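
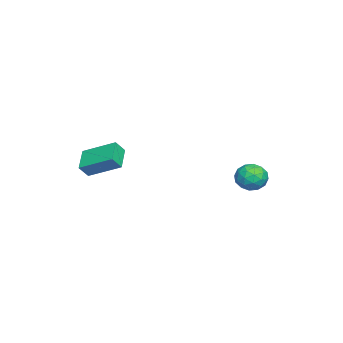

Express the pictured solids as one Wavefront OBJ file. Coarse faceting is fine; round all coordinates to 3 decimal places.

v 4.31 -4.338 0.816
v 2.943 -4.48 1.533
v 4.597 -2.41 1.746
v 3.229 -2.552 2.463
v 4.731 -4.748 1.537
v 3.363 -4.89 2.254
v 5.017 -2.82 2.467
v 3.65 -2.962 3.184
v -2.088 3.892 -2.174
v -1.532 3.209 -1.618
v -3.388 3.691 -1.122
v -2.832 3.008 -0.566
v -2.57 4.015 -0.565
v -1.767 4.14 -1.215
v -3.153 2.76 -1.525
v -2.35 2.885 -2.175
v -2.191 2.51 -1.217
v -1.831 3.285 -0.624
v -3.089 3.615 -2.116
v -2.729 4.39 -1.523
v -1.696 3.568 -1.988
v -3.224 3.332 -0.752
v -3.07 3.924 -0.751
v -2.744 3.522 -0.424
v -1.834 4.115 -1.751
v -1.507 3.714 -1.425
v -2.117 4.188 -0.806
v -3.413 3.186 -1.315
v -3.086 2.785 -0.989
v -2.176 3.378 -2.316
v -1.85 2.976 -1.989
v -2.803 2.712 -1.934
v -1.756 2.756 -1.426
v -2.521 2.637 -0.808
v -2.709 2.492 -1.371
v -2.237 2.565 -1.753
v -1.545 3.212 -1.077
v -2.309 3.093 -0.459
v -2.155 3.686 -0.458
v -1.683 3.759 -0.84
v -1.932 2.8 -0.842
v -2.611 3.807 -2.281
v -3.375 3.688 -1.663
v -3.237 3.141 -1.9
v -2.765 3.214 -2.282
v -2.399 4.263 -1.932
v -3.164 4.144 -1.314
v -2.683 4.335 -0.987
v -2.211 4.408 -1.369
v -2.988 4.1 -1.898
f 2 4 1
f 5 2 1
f 1 4 3
f 3 5 1
f 2 8 4
f 6 2 5
f 6 8 2
f 4 8 3
f 7 5 3
f 3 8 7
f 7 6 5
f 8 6 7
f 9 46 25
f 46 20 49
f 25 49 14
f 46 49 25
f 9 25 21
f 25 14 26
f 21 26 10
f 25 26 21
f 9 21 30
f 21 10 31
f 30 31 16
f 21 31 30
f 9 30 42
f 30 16 45
f 42 45 19
f 30 45 42
f 9 42 46
f 42 19 50
f 46 50 20
f 42 50 46
f 10 26 37
f 26 14 40
f 37 40 18
f 26 40 37
f 14 49 27
f 49 20 48
f 27 48 13
f 49 48 27
f 20 50 47
f 50 19 43
f 47 43 11
f 50 43 47
f 19 45 44
f 45 16 32
f 44 32 15
f 45 32 44
f 16 31 36
f 31 10 33
f 36 33 17
f 31 33 36
f 12 38 24
f 38 18 39
f 24 39 13
f 38 39 24
f 12 24 22
f 24 13 23
f 22 23 11
f 24 23 22
f 12 22 29
f 22 11 28
f 29 28 15
f 22 28 29
f 12 29 34
f 29 15 35
f 34 35 17
f 29 35 34
f 12 34 38
f 34 17 41
f 38 41 18
f 34 41 38
f 13 39 27
f 39 18 40
f 27 40 14
f 39 40 27
f 11 23 47
f 23 13 48
f 47 48 20
f 23 48 47
f 15 28 44
f 28 11 43
f 44 43 19
f 28 43 44
f 17 35 36
f 35 15 32
f 36 32 16
f 35 32 36
f 18 41 37
f 41 17 33
f 37 33 10
f 41 33 37



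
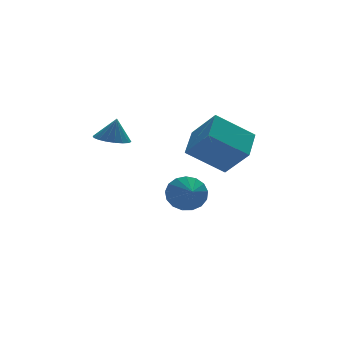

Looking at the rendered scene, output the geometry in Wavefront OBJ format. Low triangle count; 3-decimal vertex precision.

v 0.941 2.665 -4.223
v 1.47 2.226 -4.95
v 0.759 1.675 -3.757
v 1.796 2.324 -4.614
v 1.927 2.5 -4.188
v 1.832 2.714 -3.771
v 1.533 2.917 -3.457
v 1.098 3.062 -3.319
v 0.628 3.117 -3.388
v 0.229 3.068 -3.648
v -0.006 2.926 -4.04
v -0.025 2.725 -4.474
v 0.178 2.511 -4.851
v 0.556 2.331 -5.083
v 1.022 2.228 -5.119
v -3.022 1.842 -0.042
v -2.192 1.793 -0.216
v -2.778 1.858 1.122
v -2.255 2.166 -0.208
v -2.469 2.475 -0.168
v -2.794 2.658 -0.102
v -3.164 2.68 -0.025
v -3.505 2.535 0.049
v -3.751 2.253 0.105
v -3.853 1.89 0.132
v -3.79 1.517 0.124
v -3.575 1.208 0.083
v -3.251 1.025 0.018
v -2.881 1.004 -0.06
v -2.539 1.148 -0.134
v -2.293 1.43 -0.189
v 0.267 1.435 -1.21
v 0.861 0.273 0.115
v 1.225 2.722 -0.511
v 1.819 1.56 0.814
v 1.961 0.86 -2.474
v 2.555 -0.302 -1.149
v 2.919 2.147 -1.775
v 3.513 0.985 -0.45
f 2 1 4
f 2 4 3
f 4 1 5
f 4 5 3
f 5 1 6
f 5 6 3
f 6 1 7
f 6 7 3
f 7 1 8
f 7 8 3
f 8 1 9
f 8 9 3
f 9 1 10
f 9 10 3
f 10 1 11
f 10 11 3
f 11 1 12
f 11 12 3
f 12 1 13
f 12 13 3
f 13 1 14
f 13 14 3
f 14 1 15
f 14 15 3
f 15 1 2
f 15 2 3
f 17 16 19
f 17 19 18
f 19 16 20
f 19 20 18
f 20 16 21
f 20 21 18
f 21 16 22
f 21 22 18
f 22 16 23
f 22 23 18
f 23 16 24
f 23 24 18
f 24 16 25
f 24 25 18
f 25 16 26
f 25 26 18
f 26 16 27
f 26 27 18
f 27 16 28
f 27 28 18
f 28 16 29
f 28 29 18
f 29 16 30
f 29 30 18
f 30 16 31
f 30 31 18
f 31 16 17
f 31 17 18
f 33 35 32
f 36 33 32
f 32 35 34
f 34 36 32
f 33 39 35
f 37 33 36
f 37 39 33
f 35 39 34
f 38 36 34
f 34 39 38
f 38 37 36
f 39 37 38



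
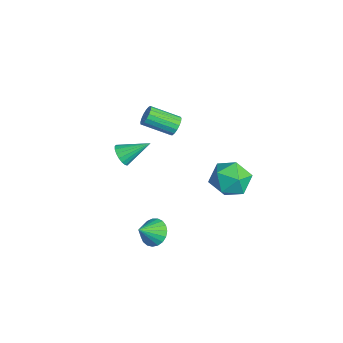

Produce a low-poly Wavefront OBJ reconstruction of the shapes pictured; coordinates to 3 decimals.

v 3.345 -3.322 -0.613
v 3.946 -3.561 -1.133
v 3.695 -4.198 0.193
v 4.107 -3.321 -0.943
v 4.135 -3.082 -0.695
v 4.027 -2.885 -0.434
v 3.801 -2.763 -0.203
v 3.496 -2.738 -0.044
v 3.165 -2.814 0.018
v 2.865 -2.978 -0.03
v 2.648 -3.201 -0.179
v 2.552 -3.446 -0.402
v 2.592 -3.669 -0.662
v 2.763 -3.832 -0.914
v 3.035 -3.907 -1.113
v 3.36 -3.881 -1.226
v 3.682 -3.759 -1.233
v -1.243 -3.743 1.626
v -0.726 -3.587 1.196
v -0.957 -2.297 2.494
v -0.969 -3.457 1.061
v -1.266 -3.384 1.037
v -1.559 -3.382 1.13
v -1.789 -3.452 1.321
v -1.911 -3.579 1.573
v -1.9 -3.738 1.835
v -1.76 -3.899 2.056
v -1.516 -4.028 2.191
v -1.219 -4.101 2.215
v -0.926 -4.103 2.122
v -0.696 -4.034 1.931
v -0.574 -3.907 1.679
v -0.585 -3.747 1.417
v -3.247 -0.289 1.437
v -2.798 -0.228 1.874
v -3.364 -1.71 2.661
v -3.813 -1.771 2.223
v -3.033 -0.078 1.99
v -3.598 -1.559 2.776
v -3.316 0.025 1.979
v -3.881 -1.457 2.765
v -3.584 0.055 1.843
v -4.149 -1.427 2.63
v -3.774 0.006 1.615
v -4.34 -1.475 2.401
v -3.844 -0.11 1.346
v -4.41 -1.591 2.132
v -3.778 -0.267 1.097
v -4.343 -1.749 1.884
v -3.589 -0.43 0.927
v -4.154 -1.911 1.713
v -3.323 -0.56 0.873
v -3.888 -2.041 1.659
v -3.039 -0.628 0.948
v -3.604 -2.11 1.735
v -2.803 -0.619 1.136
v -3.368 -2.1 1.922
v -2.669 -0.534 1.392
v -3.234 -2.015 2.179
v -2.667 -0.393 1.659
v -3.232 -1.874 2.445
v 1.94 1.497 2.291
v 2.636 1.529 1.342
v 2.944 0.031 2.978
v 3.64 0.063 2.029
v 3.682 0.935 2.819
v 3.062 1.841 2.394
v 2.518 -0.281 1.926
v 1.898 0.625 1.501
v 2.993 0.43 1.116
v 3.713 1.181 1.668
v 1.867 0.379 2.652
v 2.587 1.13 3.204
f 2 1 4
f 2 4 3
f 4 1 5
f 4 5 3
f 5 1 6
f 5 6 3
f 6 1 7
f 6 7 3
f 7 1 8
f 7 8 3
f 8 1 9
f 8 9 3
f 9 1 10
f 9 10 3
f 10 1 11
f 10 11 3
f 11 1 12
f 11 12 3
f 12 1 13
f 12 13 3
f 13 1 14
f 13 14 3
f 14 1 15
f 14 15 3
f 15 1 16
f 15 16 3
f 16 1 17
f 16 17 3
f 17 1 2
f 17 2 3
f 19 18 21
f 19 21 20
f 21 18 22
f 21 22 20
f 22 18 23
f 22 23 20
f 23 18 24
f 23 24 20
f 24 18 25
f 24 25 20
f 25 18 26
f 25 26 20
f 26 18 27
f 26 27 20
f 27 18 28
f 27 28 20
f 28 18 29
f 28 29 20
f 29 18 30
f 29 30 20
f 30 18 31
f 30 31 20
f 31 18 32
f 31 32 20
f 32 18 33
f 32 33 20
f 33 18 19
f 33 19 20
f 35 34 38
f 35 38 36
f 36 38 39
f 36 39 37
f 38 34 40
f 38 40 39
f 39 40 41
f 39 41 37
f 40 34 42
f 40 42 41
f 41 42 43
f 41 43 37
f 42 34 44
f 42 44 43
f 43 44 45
f 43 45 37
f 44 34 46
f 44 46 45
f 45 46 47
f 45 47 37
f 46 34 48
f 46 48 47
f 47 48 49
f 47 49 37
f 48 34 50
f 48 50 49
f 49 50 51
f 49 51 37
f 50 34 52
f 50 52 51
f 51 52 53
f 51 53 37
f 52 34 54
f 52 54 53
f 53 54 55
f 53 55 37
f 54 34 56
f 54 56 55
f 55 56 57
f 55 57 37
f 56 34 58
f 56 58 57
f 57 58 59
f 57 59 37
f 58 34 60
f 58 60 59
f 59 60 61
f 59 61 37
f 60 34 35
f 60 35 61
f 61 35 36
f 61 36 37
f 62 73 67
f 62 67 63
f 62 63 69
f 62 69 72
f 62 72 73
f 63 67 71
f 67 73 66
f 73 72 64
f 72 69 68
f 69 63 70
f 65 71 66
f 65 66 64
f 65 64 68
f 65 68 70
f 65 70 71
f 66 71 67
f 64 66 73
f 68 64 72
f 70 68 69
f 71 70 63



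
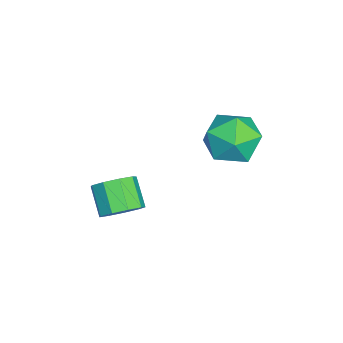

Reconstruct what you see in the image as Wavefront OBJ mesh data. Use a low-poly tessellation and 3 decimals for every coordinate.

v -0.962 -3.57 -1.242
v -0.543 -4.188 -1.101
v -1.358 -4.568 -0.338
v -1.778 -3.95 -0.478
v -0.413 -3.806 -0.773
v -1.228 -4.186 -0.009
v -0.54 -3.314 -0.664
v -1.356 -3.694 0.1
v -0.865 -2.942 -0.825
v -1.681 -3.322 -0.062
v -1.236 -2.863 -1.182
v -2.051 -3.243 -0.418
v -1.478 -3.115 -1.566
v -2.293 -3.496 -0.803
v -1.479 -3.58 -1.799
v -2.295 -3.961 -1.035
v -1.239 -4.04 -1.771
v -2.054 -4.421 -1.007
v -0.869 -4.28 -1.495
v -1.684 -4.66 -0.732
v -3.033 0.665 1.136
v -2.312 -0.148 1.256
v -4.128 -0.432 0.284
v -3.407 -1.245 0.404
v -3.936 -0.85 1.276
v -3.259 -0.172 1.803
v -3.181 -0.408 -0.263
v -2.504 0.27 0.264
v -2.403 -0.811 0.392
v -2.869 -1.084 1.342
v -3.571 0.504 0.198
v -4.037 0.231 1.148
f 2 1 5
f 2 5 3
f 3 5 6
f 3 6 4
f 5 1 7
f 5 7 6
f 6 7 8
f 6 8 4
f 7 1 9
f 7 9 8
f 8 9 10
f 8 10 4
f 9 1 11
f 9 11 10
f 10 11 12
f 10 12 4
f 11 1 13
f 11 13 12
f 12 13 14
f 12 14 4
f 13 1 15
f 13 15 14
f 14 15 16
f 14 16 4
f 15 1 17
f 15 17 16
f 16 17 18
f 16 18 4
f 17 1 19
f 17 19 18
f 18 19 20
f 18 20 4
f 19 1 2
f 19 2 20
f 20 2 3
f 20 3 4
f 21 32 26
f 21 26 22
f 21 22 28
f 21 28 31
f 21 31 32
f 22 26 30
f 26 32 25
f 32 31 23
f 31 28 27
f 28 22 29
f 24 30 25
f 24 25 23
f 24 23 27
f 24 27 29
f 24 29 30
f 25 30 26
f 23 25 32
f 27 23 31
f 29 27 28
f 30 29 22



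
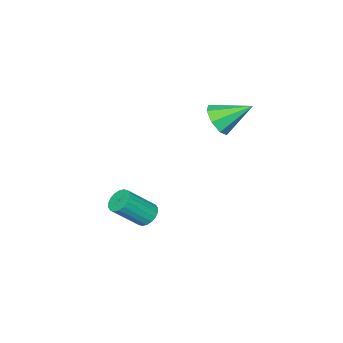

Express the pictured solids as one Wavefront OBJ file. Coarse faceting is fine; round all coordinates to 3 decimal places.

v 0.7 -0.682 3.221
v 1.247 -0.923 4.048
v -0.32 0.702 4.299
v 1.576 -0.353 3.627
v 1.392 0.024 2.969
v 0.803 -0.013 2.458
v 0.154 -0.441 2.394
v -0.176 -1.011 2.814
v 0.008 -1.388 3.473
v 0.598 -1.352 3.983
v 3.337 -3.029 -3.483
v 3.724 -2.386 -3.492
v 4.99 -3.128 -2.046
v 4.603 -3.771 -2.037
v 3.491 -2.33 -3.259
v 4.757 -3.072 -1.814
v 3.228 -2.412 -3.071
v 4.494 -3.154 -1.625
v 2.986 -2.616 -2.964
v 4.253 -3.358 -1.518
v 2.814 -2.902 -2.96
v 4.081 -3.644 -1.514
v 2.746 -3.213 -3.059
v 4.012 -3.955 -1.614
v 2.794 -3.488 -3.243
v 4.061 -4.23 -1.797
v 2.95 -3.672 -3.474
v 4.216 -4.414 -2.028
v 3.183 -3.728 -3.706
v 4.449 -4.47 -2.261
v 3.446 -3.646 -3.895
v 4.712 -4.388 -2.449
v 3.687 -3.442 -4.002
v 4.954 -4.184 -2.556
v 3.859 -3.156 -4.006
v 5.126 -3.898 -2.56
v 3.928 -2.845 -3.906
v 5.194 -3.587 -2.461
v 3.879 -2.57 -3.723
v 5.146 -3.312 -2.277
f 2 1 4
f 2 4 3
f 4 1 5
f 4 5 3
f 5 1 6
f 5 6 3
f 6 1 7
f 6 7 3
f 7 1 8
f 7 8 3
f 8 1 9
f 8 9 3
f 9 1 10
f 9 10 3
f 10 1 2
f 10 2 3
f 12 11 15
f 12 15 13
f 13 15 16
f 13 16 14
f 15 11 17
f 15 17 16
f 16 17 18
f 16 18 14
f 17 11 19
f 17 19 18
f 18 19 20
f 18 20 14
f 19 11 21
f 19 21 20
f 20 21 22
f 20 22 14
f 21 11 23
f 21 23 22
f 22 23 24
f 22 24 14
f 23 11 25
f 23 25 24
f 24 25 26
f 24 26 14
f 25 11 27
f 25 27 26
f 26 27 28
f 26 28 14
f 27 11 29
f 27 29 28
f 28 29 30
f 28 30 14
f 29 11 31
f 29 31 30
f 30 31 32
f 30 32 14
f 31 11 33
f 31 33 32
f 32 33 34
f 32 34 14
f 33 11 35
f 33 35 34
f 34 35 36
f 34 36 14
f 35 11 37
f 35 37 36
f 36 37 38
f 36 38 14
f 37 11 39
f 37 39 38
f 38 39 40
f 38 40 14
f 39 11 12
f 39 12 40
f 40 12 13
f 40 13 14



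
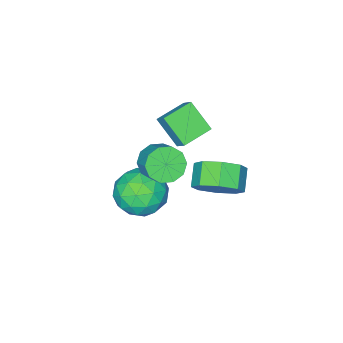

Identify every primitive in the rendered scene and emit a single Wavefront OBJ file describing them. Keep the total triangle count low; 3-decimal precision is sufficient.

v 3.784 2.814 0.734
v 4.315 2.69 1.633
v 2.545 1.81 1.327
v 3.076 1.686 2.226
v 2.653 2.619 1.99
v 3.419 3.24 1.624
v 3.441 1.26 1.336
v 4.207 1.881 0.97
v 4.103 1.729 2.005
v 3.617 2.569 2.409
v 3.243 1.931 0.551
v 2.757 2.771 0.955
v 4.158 2.84 1.131
v 2.702 1.66 1.829
v 2.453 2.209 1.69
v 2.766 2.135 2.219
v 3.631 3.163 1.126
v 3.944 3.09 1.654
v 2.967 3.049 1.864
v 2.916 1.41 1.306
v 3.229 1.337 1.834
v 4.094 2.365 0.741
v 4.407 2.291 1.27
v 3.893 1.451 1.096
v 4.346 2.202 1.878
v 3.618 1.612 2.227
v 3.832 1.362 1.704
v 4.282 1.727 1.489
v 4.06 2.696 2.116
v 3.332 2.106 2.465
v 3.083 2.655 2.326
v 3.533 3.019 2.111
v 3.935 2.132 2.335
v 3.528 2.394 0.495
v 2.8 1.804 0.844
v 3.327 1.481 0.849
v 3.777 1.845 0.634
v 3.242 2.888 0.733
v 2.514 2.298 1.082
v 2.578 2.773 1.471
v 3.028 3.138 1.256
v 2.925 2.368 0.625
v -0.171 2.5 -0.937
v 0.551 2.271 -0.299
v -0.128 1.73 0.274
v -0.849 1.96 -0.363
v 0.195 2.914 -0.114
v -0.484 2.373 0.459
v -0.376 3.314 -0.412
v -1.054 2.774 0.162
v -0.826 3.238 -1.016
v -1.505 2.698 -0.443
v -0.892 2.73 -1.574
v -1.571 2.189 -1.001
v -0.536 2.087 -1.759
v -1.215 1.546 -1.186
v 0.034 1.686 -1.462
v -0.644 1.146 -0.888
v 0.485 1.762 -0.857
v -0.194 1.222 -0.284
v 2.807 2.458 3.009
v 3.508 2.373 2.755
v 3.833 3.138 3.397
v 3.133 3.222 3.651
v 3.296 2.688 2.488
v 3.621 3.452 3.13
v 2.897 2.914 2.42
v 3.222 3.678 3.063
v 2.464 2.966 2.578
v 2.789 3.731 3.22
v 2.162 2.824 2.9
v 2.488 3.589 3.542
v 2.107 2.542 3.263
v 2.432 3.307 3.905
v 2.319 2.228 3.53
v 2.644 2.992 4.172
v 2.718 2.002 3.597
v 3.043 2.766 4.24
v 3.151 1.949 3.44
v 3.476 2.714 4.082
v 3.452 2.091 3.118
v 3.778 2.856 3.76
v -0.562 0.291 2.483
v -0.393 0.844 3.064
v -0.619 1.297 1.54
v -0.45 1.85 2.121
v 0.67 0.15 2.259
v 0.839 0.703 2.84
v 0.613 1.156 1.316
v 0.782 1.709 1.897
f 1 38 17
f 38 12 41
f 17 41 6
f 38 41 17
f 1 17 13
f 17 6 18
f 13 18 2
f 17 18 13
f 1 13 22
f 13 2 23
f 22 23 8
f 13 23 22
f 1 22 34
f 22 8 37
f 34 37 11
f 22 37 34
f 1 34 38
f 34 11 42
f 38 42 12
f 34 42 38
f 2 18 29
f 18 6 32
f 29 32 10
f 18 32 29
f 6 41 19
f 41 12 40
f 19 40 5
f 41 40 19
f 12 42 39
f 42 11 35
f 39 35 3
f 42 35 39
f 11 37 36
f 37 8 24
f 36 24 7
f 37 24 36
f 8 23 28
f 23 2 25
f 28 25 9
f 23 25 28
f 4 30 16
f 30 10 31
f 16 31 5
f 30 31 16
f 4 16 14
f 16 5 15
f 14 15 3
f 16 15 14
f 4 14 21
f 14 3 20
f 21 20 7
f 14 20 21
f 4 21 26
f 21 7 27
f 26 27 9
f 21 27 26
f 4 26 30
f 26 9 33
f 30 33 10
f 26 33 30
f 5 31 19
f 31 10 32
f 19 32 6
f 31 32 19
f 3 15 39
f 15 5 40
f 39 40 12
f 15 40 39
f 7 20 36
f 20 3 35
f 36 35 11
f 20 35 36
f 9 27 28
f 27 7 24
f 28 24 8
f 27 24 28
f 10 33 29
f 33 9 25
f 29 25 2
f 33 25 29
f 44 43 47
f 44 47 45
f 45 47 48
f 45 48 46
f 47 43 49
f 47 49 48
f 48 49 50
f 48 50 46
f 49 43 51
f 49 51 50
f 50 51 52
f 50 52 46
f 51 43 53
f 51 53 52
f 52 53 54
f 52 54 46
f 53 43 55
f 53 55 54
f 54 55 56
f 54 56 46
f 55 43 57
f 55 57 56
f 56 57 58
f 56 58 46
f 57 43 59
f 57 59 58
f 58 59 60
f 58 60 46
f 59 43 44
f 59 44 60
f 60 44 45
f 60 45 46
f 62 61 65
f 62 65 63
f 63 65 66
f 63 66 64
f 65 61 67
f 65 67 66
f 66 67 68
f 66 68 64
f 67 61 69
f 67 69 68
f 68 69 70
f 68 70 64
f 69 61 71
f 69 71 70
f 70 71 72
f 70 72 64
f 71 61 73
f 71 73 72
f 72 73 74
f 72 74 64
f 73 61 75
f 73 75 74
f 74 75 76
f 74 76 64
f 75 61 77
f 75 77 76
f 76 77 78
f 76 78 64
f 77 61 79
f 77 79 78
f 78 79 80
f 78 80 64
f 79 61 81
f 79 81 80
f 80 81 82
f 80 82 64
f 81 61 62
f 81 62 82
f 82 62 63
f 82 63 64
f 84 86 83
f 87 84 83
f 83 86 85
f 85 87 83
f 84 90 86
f 88 84 87
f 88 90 84
f 86 90 85
f 89 87 85
f 85 90 89
f 89 88 87
f 90 88 89



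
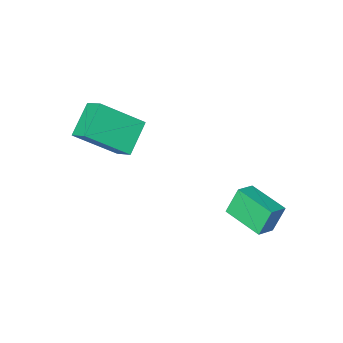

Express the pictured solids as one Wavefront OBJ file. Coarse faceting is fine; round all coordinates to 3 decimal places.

v -2.455 1.982 -0.591
v -2.948 2.063 0.533
v -2.771 3.632 -0.848
v -3.263 3.713 0.276
v -1.657 2.187 -0.256
v -2.149 2.268 0.868
v -1.972 3.837 -0.513
v -2.465 3.918 0.611
v 0.215 -1.229 3.492
v 1.705 -1.926 4.781
v 0.159 -0.406 4.002
v 1.649 -1.103 5.291
v 1.291 -0.597 2.589
v 2.781 -1.294 3.878
v 1.235 0.226 3.099
v 2.725 -0.471 4.388
f 2 4 1
f 5 2 1
f 1 4 3
f 3 5 1
f 2 8 4
f 6 2 5
f 6 8 2
f 4 8 3
f 7 5 3
f 3 8 7
f 7 6 5
f 8 6 7
f 10 12 9
f 13 10 9
f 9 12 11
f 11 13 9
f 10 16 12
f 14 10 13
f 14 16 10
f 12 16 11
f 15 13 11
f 11 16 15
f 15 14 13
f 16 14 15



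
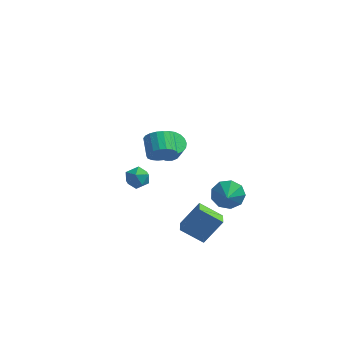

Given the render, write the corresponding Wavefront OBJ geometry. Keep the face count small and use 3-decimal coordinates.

v -0.88 -3.225 3.38
v -0.508 -2.764 2.769
v -0.968 -1.675 3.31
v -1.34 -2.135 3.92
v -0.85 -2.837 2.624
v -1.31 -1.747 3.165
v -1.198 -2.985 2.628
v -1.657 -1.896 3.169
v -1.483 -3.182 2.781
v -1.942 -2.093 3.322
v -1.648 -3.386 3.053
v -2.108 -2.297 3.594
v -1.661 -3.559 3.389
v -2.121 -2.47 3.93
v -1.52 -3.666 3.724
v -1.98 -2.576 4.265
v -1.252 -3.685 3.99
v -1.712 -2.596 4.531
v -0.91 -3.613 4.135
v -1.37 -2.523 4.676
v -0.563 -3.464 4.131
v -1.022 -2.375 4.672
v -0.278 -3.267 3.978
v -0.737 -2.178 4.519
v -0.112 -3.063 3.706
v -0.572 -1.974 4.247
v -0.099 -2.89 3.37
v -0.559 -1.801 3.911
v -0.24 -2.784 3.035
v -0.7 -1.694 3.576
v -4.141 2.463 -3.428
v -3.708 2.27 -4.124
v -3.652 1.35 -2.816
v -3.219 1.157 -3.512
v -2.999 1.825 -3.051
v -3.301 2.513 -3.429
v -4.059 1.107 -3.511
v -4.361 1.795 -3.889
v -3.658 1.432 -4.175
v -3.002 1.876 -3.89
v -4.358 1.744 -3.05
v -3.702 2.188 -2.765
v -1.997 2.065 -0.757
v -1.176 2.091 -1.098
v -0.781 1.861 -0.164
v -1.603 1.835 0.177
v -1.226 2.442 -0.991
v -0.831 2.212 -0.056
v -1.409 2.727 -0.843
v -1.014 2.498 0.091
v -1.694 2.898 -0.68
v -1.3 2.668 0.254
v -2.032 2.925 -0.531
v -1.637 2.695 0.403
v -2.364 2.803 -0.421
v -1.969 2.573 0.513
v -2.632 2.554 -0.369
v -2.237 2.324 0.565
v -2.79 2.219 -0.384
v -2.396 1.99 0.55
v -2.812 1.859 -0.464
v -2.417 1.629 0.471
v -2.693 1.534 -0.594
v -2.298 1.304 0.34
v -2.453 1.3 -0.753
v -2.058 1.071 0.182
v -2.135 1.199 -0.912
v -1.74 0.97 0.022
v -1.793 1.248 -1.045
v -1.398 1.018 -0.11
v -1.486 1.438 -1.127
v -1.091 1.208 -0.193
v -1.268 1.736 -1.146
v -0.873 1.506 -0.212
v 1.738 1.796 -3.863
v 2.567 1.624 -4.432
v 1.902 0.844 -3.337
v 2.742 1.974 -3.854
v 2.447 2.241 -3.281
v 1.82 2.299 -2.98
v 1.155 2.122 -3.093
v 0.762 1.792 -3.566
v 0.826 1.464 -4.178
v 1.317 1.291 -4.644
v 2.004 1.354 -4.744
v -0.026 -2.629 -3.575
v 0.924 -1.979 -2.101
v -0.241 -1.721 -3.837
v 0.71 -1.07 -2.364
v 1.33 -2.57 -4.476
v 2.281 -1.919 -3.003
v 1.116 -1.661 -4.739
v 2.066 -1.011 -3.265
f 2 1 5
f 2 5 3
f 3 5 6
f 3 6 4
f 5 1 7
f 5 7 6
f 6 7 8
f 6 8 4
f 7 1 9
f 7 9 8
f 8 9 10
f 8 10 4
f 9 1 11
f 9 11 10
f 10 11 12
f 10 12 4
f 11 1 13
f 11 13 12
f 12 13 14
f 12 14 4
f 13 1 15
f 13 15 14
f 14 15 16
f 14 16 4
f 15 1 17
f 15 17 16
f 16 17 18
f 16 18 4
f 17 1 19
f 17 19 18
f 18 19 20
f 18 20 4
f 19 1 21
f 19 21 20
f 20 21 22
f 20 22 4
f 21 1 23
f 21 23 22
f 22 23 24
f 22 24 4
f 23 1 25
f 23 25 24
f 24 25 26
f 24 26 4
f 25 1 27
f 25 27 26
f 26 27 28
f 26 28 4
f 27 1 29
f 27 29 28
f 28 29 30
f 28 30 4
f 29 1 2
f 29 2 30
f 30 2 3
f 30 3 4
f 31 42 36
f 31 36 32
f 31 32 38
f 31 38 41
f 31 41 42
f 32 36 40
f 36 42 35
f 42 41 33
f 41 38 37
f 38 32 39
f 34 40 35
f 34 35 33
f 34 33 37
f 34 37 39
f 34 39 40
f 35 40 36
f 33 35 42
f 37 33 41
f 39 37 38
f 40 39 32
f 44 43 47
f 44 47 45
f 45 47 48
f 45 48 46
f 47 43 49
f 47 49 48
f 48 49 50
f 48 50 46
f 49 43 51
f 49 51 50
f 50 51 52
f 50 52 46
f 51 43 53
f 51 53 52
f 52 53 54
f 52 54 46
f 53 43 55
f 53 55 54
f 54 55 56
f 54 56 46
f 55 43 57
f 55 57 56
f 56 57 58
f 56 58 46
f 57 43 59
f 57 59 58
f 58 59 60
f 58 60 46
f 59 43 61
f 59 61 60
f 60 61 62
f 60 62 46
f 61 43 63
f 61 63 62
f 62 63 64
f 62 64 46
f 63 43 65
f 63 65 64
f 64 65 66
f 64 66 46
f 65 43 67
f 65 67 66
f 66 67 68
f 66 68 46
f 67 43 69
f 67 69 68
f 68 69 70
f 68 70 46
f 69 43 71
f 69 71 70
f 70 71 72
f 70 72 46
f 71 43 73
f 71 73 72
f 72 73 74
f 72 74 46
f 73 43 44
f 73 44 74
f 74 44 45
f 74 45 46
f 76 75 78
f 76 78 77
f 78 75 79
f 78 79 77
f 79 75 80
f 79 80 77
f 80 75 81
f 80 81 77
f 81 75 82
f 81 82 77
f 82 75 83
f 82 83 77
f 83 75 84
f 83 84 77
f 84 75 85
f 84 85 77
f 85 75 76
f 85 76 77
f 87 89 86
f 90 87 86
f 86 89 88
f 88 90 86
f 87 93 89
f 91 87 90
f 91 93 87
f 89 93 88
f 92 90 88
f 88 93 92
f 92 91 90
f 93 91 92



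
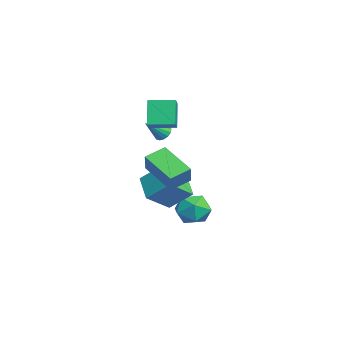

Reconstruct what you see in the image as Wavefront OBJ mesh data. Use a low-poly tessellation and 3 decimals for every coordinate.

v 2.589 -0.837 0.07
v 2.075 0.231 0.526
v 4.108 0.329 -0.95
v 3.594 1.397 -0.495
v 3.366 -0.917 1.135
v 2.852 0.151 1.59
v 4.885 0.249 0.114
v 4.371 1.317 0.57
v 0.717 -1.006 -1.337
v 1.178 0.192 -0.237
v -0.089 0.263 -2.381
v 0.372 1.46 -1.281
v 2.188 -0.78 -2.199
v 2.649 0.417 -1.099
v 1.382 0.488 -3.243
v 1.843 1.686 -2.143
v -2.886 0.501 0.712
v -2.388 0.517 0.396
v -2.274 -0.501 1.628
v -2.353 0.733 0.609
v -2.461 0.887 0.85
v -2.683 0.937 1.053
v -2.959 0.871 1.165
v -3.216 0.706 1.156
v -3.384 0.486 1.028
v -3.419 0.27 0.815
v -3.311 0.116 0.574
v -3.089 0.065 0.37
v -2.813 0.131 0.258
v -2.556 0.297 0.267
v -0.654 2.779 -3.964
v -0.002 2.504 -4.852
v -0.138 1.236 -3.108
v 0.514 0.961 -3.996
v 0.796 1.841 -3.335
v 0.477 2.794 -3.864
v -0.617 0.946 -4.096
v -0.936 1.899 -4.625
v 0.021 1.371 -4.934
v 0.894 1.924 -4.463
v -1.034 1.816 -3.497
v -0.161 2.369 -3.026
v -1.633 -0.315 3.242
v -0.792 -0.476 3.759
v -1.384 1.153 3.295
v -0.543 0.992 3.812
v -0.757 -0.412 1.788
v 0.084 -0.573 2.305
v -0.508 1.056 1.841
v 0.333 0.895 2.358
f 2 4 1
f 5 2 1
f 1 4 3
f 3 5 1
f 2 8 4
f 6 2 5
f 6 8 2
f 4 8 3
f 7 5 3
f 3 8 7
f 7 6 5
f 8 6 7
f 10 12 9
f 13 10 9
f 9 12 11
f 11 13 9
f 10 16 12
f 14 10 13
f 14 16 10
f 12 16 11
f 15 13 11
f 11 16 15
f 15 14 13
f 16 14 15
f 18 17 20
f 18 20 19
f 20 17 21
f 20 21 19
f 21 17 22
f 21 22 19
f 22 17 23
f 22 23 19
f 23 17 24
f 23 24 19
f 24 17 25
f 24 25 19
f 25 17 26
f 25 26 19
f 26 17 27
f 26 27 19
f 27 17 28
f 27 28 19
f 28 17 29
f 28 29 19
f 29 17 30
f 29 30 19
f 30 17 18
f 30 18 19
f 31 42 36
f 31 36 32
f 31 32 38
f 31 38 41
f 31 41 42
f 32 36 40
f 36 42 35
f 42 41 33
f 41 38 37
f 38 32 39
f 34 40 35
f 34 35 33
f 34 33 37
f 34 37 39
f 34 39 40
f 35 40 36
f 33 35 42
f 37 33 41
f 39 37 38
f 40 39 32
f 44 46 43
f 47 44 43
f 43 46 45
f 45 47 43
f 44 50 46
f 48 44 47
f 48 50 44
f 46 50 45
f 49 47 45
f 45 50 49
f 49 48 47
f 50 48 49



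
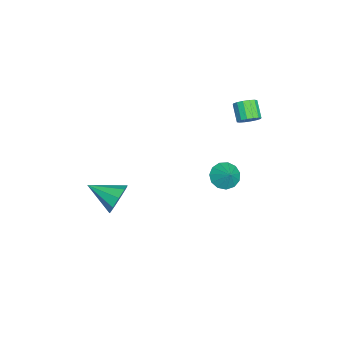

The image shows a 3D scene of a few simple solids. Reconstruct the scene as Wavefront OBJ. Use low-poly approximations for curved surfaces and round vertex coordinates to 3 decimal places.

v 3.59 -3.039 1.821
v 3.905 -3.425 0.988
v 3.17 -4.721 2.439
v 4.404 -3.388 1.424
v 4.521 -3.189 2.046
v 4.203 -2.92 2.562
v 3.598 -2.706 2.732
v 2.989 -2.649 2.474
v 2.661 -2.774 1.911
v 2.768 -3.024 1.306
v 3.259 -3.28 0.941
v -1.721 1.966 -0.72
v -1.366 2.527 -1.298
v -0.999 2.354 0.1
v -1.741 2.768 -1.082
v -2.11 2.755 -0.751
v -2.356 2.491 -0.41
v -2.4 2.06 -0.168
v -2.228 1.6 -0.101
v -1.896 1.256 -0.231
v -1.508 1.137 -0.516
v -1.187 1.281 -0.866
v -1.037 1.643 -1.17
v -1.103 2.107 -1.331
v -3.065 3.099 3.074
v -2.631 2.705 3.419
v -3.501 2.386 4.15
v -3.935 2.781 3.806
v -2.614 3.019 3.577
v -3.483 2.701 4.308
v -2.717 3.354 3.6
v -3.587 3.036 4.331
v -2.914 3.622 3.482
v -3.783 3.304 4.213
v -3.151 3.749 3.255
v -4.02 3.431 3.987
v -3.365 3.702 2.98
v -4.235 3.384 3.711
v -3.499 3.494 2.73
v -4.369 3.175 3.461
v -3.517 3.179 2.572
v -4.386 2.861 3.303
v -3.413 2.844 2.549
v -4.283 2.526 3.28
v -3.217 2.576 2.667
v -4.086 2.258 3.398
v -2.98 2.449 2.893
v -3.849 2.131 3.625
v -2.765 2.496 3.169
v -3.635 2.178 3.9
f 2 1 4
f 2 4 3
f 4 1 5
f 4 5 3
f 5 1 6
f 5 6 3
f 6 1 7
f 6 7 3
f 7 1 8
f 7 8 3
f 8 1 9
f 8 9 3
f 9 1 10
f 9 10 3
f 10 1 11
f 10 11 3
f 11 1 2
f 11 2 3
f 13 12 15
f 13 15 14
f 15 12 16
f 15 16 14
f 16 12 17
f 16 17 14
f 17 12 18
f 17 18 14
f 18 12 19
f 18 19 14
f 19 12 20
f 19 20 14
f 20 12 21
f 20 21 14
f 21 12 22
f 21 22 14
f 22 12 23
f 22 23 14
f 23 12 24
f 23 24 14
f 24 12 13
f 24 13 14
f 26 25 29
f 26 29 27
f 27 29 30
f 27 30 28
f 29 25 31
f 29 31 30
f 30 31 32
f 30 32 28
f 31 25 33
f 31 33 32
f 32 33 34
f 32 34 28
f 33 25 35
f 33 35 34
f 34 35 36
f 34 36 28
f 35 25 37
f 35 37 36
f 36 37 38
f 36 38 28
f 37 25 39
f 37 39 38
f 38 39 40
f 38 40 28
f 39 25 41
f 39 41 40
f 40 41 42
f 40 42 28
f 41 25 43
f 41 43 42
f 42 43 44
f 42 44 28
f 43 25 45
f 43 45 44
f 44 45 46
f 44 46 28
f 45 25 47
f 45 47 46
f 46 47 48
f 46 48 28
f 47 25 49
f 47 49 48
f 48 49 50
f 48 50 28
f 49 25 26
f 49 26 50
f 50 26 27
f 50 27 28



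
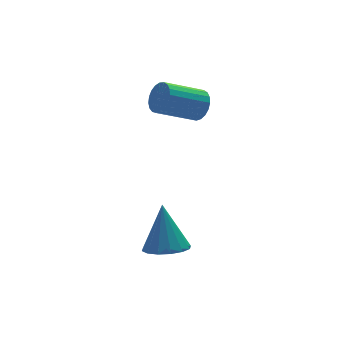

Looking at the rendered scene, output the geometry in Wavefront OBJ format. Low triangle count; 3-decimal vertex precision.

v 4.274 3.724 1.067
v 4.609 3.987 1.635
v 3.041 4.16 2.481
v 2.706 3.896 1.913
v 4.552 4.231 1.479
v 2.984 4.403 2.325
v 4.447 4.387 1.252
v 2.878 4.56 2.097
v 4.311 4.429 0.993
v 2.743 4.601 1.838
v 4.17 4.348 0.746
v 2.602 4.521 1.592
v 4.046 4.16 0.556
v 2.478 4.333 1.401
v 3.962 3.896 0.453
v 2.394 4.069 1.299
v 3.932 3.603 0.457
v 2.364 3.775 1.303
v 3.961 3.33 0.566
v 2.393 3.502 1.412
v 4.044 3.125 0.762
v 2.476 3.298 1.608
v 4.167 3.024 1.011
v 2.599 3.197 1.857
v 4.308 3.044 1.269
v 2.74 3.216 2.115
v 4.444 3.181 1.493
v 2.876 3.354 2.338
v 4.55 3.413 1.643
v 2.982 3.585 2.488
v 4.609 3.698 1.693
v 3.04 3.87 2.538
v 1.018 -0.023 -3.17
v 1.659 -0.613 -2.988
v 1.262 0.783 -1.41
v 1.877 -0.256 -3.182
v 1.864 0.164 -3.372
v 1.625 0.533 -3.508
v 1.223 0.754 -3.553
v 0.766 0.766 -3.496
v 0.377 0.568 -3.351
v 0.159 0.211 -3.157
v 0.172 -0.209 -2.967
v 0.411 -0.578 -2.831
v 0.813 -0.799 -2.786
v 1.27 -0.811 -2.843
f 2 1 5
f 2 5 3
f 3 5 6
f 3 6 4
f 5 1 7
f 5 7 6
f 6 7 8
f 6 8 4
f 7 1 9
f 7 9 8
f 8 9 10
f 8 10 4
f 9 1 11
f 9 11 10
f 10 11 12
f 10 12 4
f 11 1 13
f 11 13 12
f 12 13 14
f 12 14 4
f 13 1 15
f 13 15 14
f 14 15 16
f 14 16 4
f 15 1 17
f 15 17 16
f 16 17 18
f 16 18 4
f 17 1 19
f 17 19 18
f 18 19 20
f 18 20 4
f 19 1 21
f 19 21 20
f 20 21 22
f 20 22 4
f 21 1 23
f 21 23 22
f 22 23 24
f 22 24 4
f 23 1 25
f 23 25 24
f 24 25 26
f 24 26 4
f 25 1 27
f 25 27 26
f 26 27 28
f 26 28 4
f 27 1 29
f 27 29 28
f 28 29 30
f 28 30 4
f 29 1 31
f 29 31 30
f 30 31 32
f 30 32 4
f 31 1 2
f 31 2 32
f 32 2 3
f 32 3 4
f 34 33 36
f 34 36 35
f 36 33 37
f 36 37 35
f 37 33 38
f 37 38 35
f 38 33 39
f 38 39 35
f 39 33 40
f 39 40 35
f 40 33 41
f 40 41 35
f 41 33 42
f 41 42 35
f 42 33 43
f 42 43 35
f 43 33 44
f 43 44 35
f 44 33 45
f 44 45 35
f 45 33 46
f 45 46 35
f 46 33 34
f 46 34 35



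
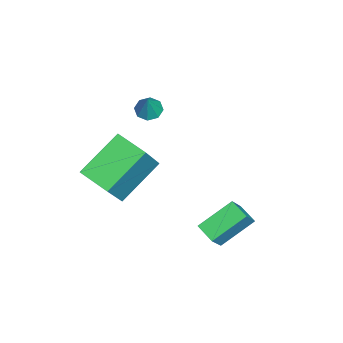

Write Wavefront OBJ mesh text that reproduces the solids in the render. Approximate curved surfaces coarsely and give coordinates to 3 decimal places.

v -1.362 -3.334 2.664
v -1.045 -2.926 2.475
v -0.818 -3.286 3.676
v -1.398 -2.785 2.657
v -1.729 -2.966 2.844
v -1.845 -3.362 2.925
v -1.678 -3.742 2.853
v -1.326 -3.882 2.67
v -0.995 -3.702 2.484
v -0.879 -3.305 2.403
v 3.301 -0.792 0.423
v 2.509 0.323 1.273
v 2.521 -0.572 -0.593
v 1.729 0.543 0.256
v 3.831 -0.203 0.144
v 3.039 0.912 0.993
v 3.051 0.017 -0.873
v 2.259 1.132 -0.023
v 2.265 -4.675 1.396
v 3.541 -4.937 3.144
v 0.936 -3.551 2.535
v 2.212 -3.813 4.283
v 2.928 -3.567 1.077
v 4.204 -3.829 2.825
v 1.599 -2.443 2.216
v 2.875 -2.705 3.964
f 2 1 4
f 2 4 3
f 4 1 5
f 4 5 3
f 5 1 6
f 5 6 3
f 6 1 7
f 6 7 3
f 7 1 8
f 7 8 3
f 8 1 9
f 8 9 3
f 9 1 10
f 9 10 3
f 10 1 2
f 10 2 3
f 12 14 11
f 15 12 11
f 11 14 13
f 13 15 11
f 12 18 14
f 16 12 15
f 16 18 12
f 14 18 13
f 17 15 13
f 13 18 17
f 17 16 15
f 18 16 17
f 20 22 19
f 23 20 19
f 19 22 21
f 21 23 19
f 20 26 22
f 24 20 23
f 24 26 20
f 22 26 21
f 25 23 21
f 21 26 25
f 25 24 23
f 26 24 25



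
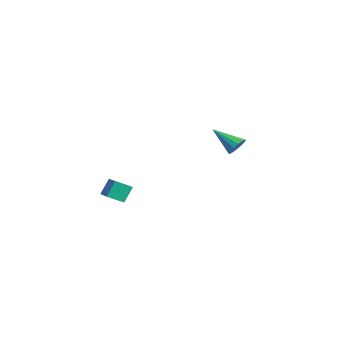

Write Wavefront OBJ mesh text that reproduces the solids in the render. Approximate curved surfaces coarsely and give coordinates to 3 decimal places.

v -2.841 3.669 1.654
v -2.482 3.818 2.187
v -3.899 2.671 2.646
v -2.723 4.059 2.173
v -2.996 4.196 2.02
v -3.227 4.192 1.769
v -3.356 4.048 1.487
v -3.346 3.802 1.25
v -3.201 3.521 1.121
v -2.96 3.279 1.135
v -2.687 3.142 1.288
v -2.456 3.146 1.539
v -2.327 3.29 1.821
v -2.337 3.536 2.058
v -0.881 -4.309 0.068
v -1.109 -3.794 0.954
v -0.716 -3.465 -0.381
v -0.944 -2.95 0.505
v 0.484 -4.37 0.455
v 0.256 -3.855 1.341
v 0.649 -3.526 0.006
v 0.421 -3.011 0.892
f 2 1 4
f 2 4 3
f 4 1 5
f 4 5 3
f 5 1 6
f 5 6 3
f 6 1 7
f 6 7 3
f 7 1 8
f 7 8 3
f 8 1 9
f 8 9 3
f 9 1 10
f 9 10 3
f 10 1 11
f 10 11 3
f 11 1 12
f 11 12 3
f 12 1 13
f 12 13 3
f 13 1 14
f 13 14 3
f 14 1 2
f 14 2 3
f 16 18 15
f 19 16 15
f 15 18 17
f 17 19 15
f 16 22 18
f 20 16 19
f 20 22 16
f 18 22 17
f 21 19 17
f 17 22 21
f 21 20 19
f 22 20 21



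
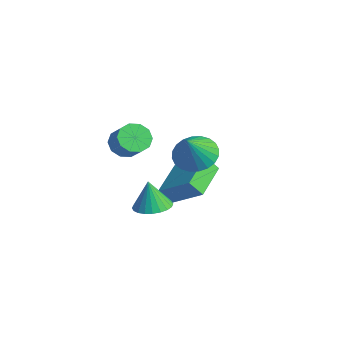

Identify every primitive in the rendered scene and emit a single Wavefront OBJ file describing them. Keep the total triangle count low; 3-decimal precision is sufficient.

v -2.761 -0.076 -2.476
v -3.053 -0.606 -1.744
v -3.973 1.392 -1.899
v -4.266 0.863 -1.167
v -1.314 0.677 -1.353
v -1.607 0.148 -0.621
v -2.527 2.146 -0.776
v -2.819 1.616 -0.044
v -1.195 -3.081 3.038
v -0.788 -2.619 2.576
v 0.143 -2.637 3.38
v -0.265 -3.099 3.842
v -1.039 -2.345 2.873
v -0.109 -2.363 3.677
v -1.35 -2.353 3.233
v -0.42 -2.37 4.037
v -1.602 -2.638 3.519
v -0.672 -2.656 4.323
v -1.699 -3.093 3.62
v -0.768 -3.111 4.425
v -1.603 -3.543 3.5
v -0.672 -3.561 4.304
v -1.351 -3.817 3.203
v -0.421 -3.835 4.007
v -1.04 -3.81 2.843
v -0.11 -3.827 3.647
v -0.788 -3.524 2.557
v 0.142 -3.542 3.361
v -0.692 -3.069 2.455
v 0.239 -3.087 3.26
v -1.641 -1.599 -1.565
v -0.808 -1.322 -1.421
v -1.859 -1.701 -0.115
v -0.98 -1.02 -1.425
v -1.252 -0.807 -1.451
v -1.584 -0.714 -1.494
v -1.925 -0.756 -1.548
v -2.222 -0.926 -1.605
v -2.431 -1.199 -1.655
v -2.52 -1.532 -1.692
v -2.475 -1.876 -1.71
v -2.303 -2.178 -1.705
v -2.03 -2.392 -1.679
v -1.698 -2.484 -1.636
v -1.358 -2.443 -1.582
v -1.061 -2.272 -1.525
v -0.852 -2 -1.475
v -0.763 -1.666 -1.438
v 1.517 -1.251 3.31
v 2.238 -0.574 3.348
v 2.143 -1.989 4.61
v 1.969 -0.409 3.571
v 1.631 -0.373 3.754
v 1.276 -0.471 3.87
v 0.957 -0.687 3.9
v 0.724 -0.989 3.841
v 0.611 -1.331 3.701
v 0.637 -1.661 3.501
v 0.796 -1.928 3.273
v 1.065 -2.092 3.05
v 1.404 -2.129 2.866
v 1.759 -2.031 2.751
v 2.078 -1.815 2.72
v 2.311 -1.513 2.78
v 2.423 -1.171 2.92
v 2.398 -0.841 3.119
f 2 4 1
f 5 2 1
f 1 4 3
f 3 5 1
f 2 8 4
f 6 2 5
f 6 8 2
f 4 8 3
f 7 5 3
f 3 8 7
f 7 6 5
f 8 6 7
f 10 9 13
f 10 13 11
f 11 13 14
f 11 14 12
f 13 9 15
f 13 15 14
f 14 15 16
f 14 16 12
f 15 9 17
f 15 17 16
f 16 17 18
f 16 18 12
f 17 9 19
f 17 19 18
f 18 19 20
f 18 20 12
f 19 9 21
f 19 21 20
f 20 21 22
f 20 22 12
f 21 9 23
f 21 23 22
f 22 23 24
f 22 24 12
f 23 9 25
f 23 25 24
f 24 25 26
f 24 26 12
f 25 9 27
f 25 27 26
f 26 27 28
f 26 28 12
f 27 9 29
f 27 29 28
f 28 29 30
f 28 30 12
f 29 9 10
f 29 10 30
f 30 10 11
f 30 11 12
f 32 31 34
f 32 34 33
f 34 31 35
f 34 35 33
f 35 31 36
f 35 36 33
f 36 31 37
f 36 37 33
f 37 31 38
f 37 38 33
f 38 31 39
f 38 39 33
f 39 31 40
f 39 40 33
f 40 31 41
f 40 41 33
f 41 31 42
f 41 42 33
f 42 31 43
f 42 43 33
f 43 31 44
f 43 44 33
f 44 31 45
f 44 45 33
f 45 31 46
f 45 46 33
f 46 31 47
f 46 47 33
f 47 31 48
f 47 48 33
f 48 31 32
f 48 32 33
f 50 49 52
f 50 52 51
f 52 49 53
f 52 53 51
f 53 49 54
f 53 54 51
f 54 49 55
f 54 55 51
f 55 49 56
f 55 56 51
f 56 49 57
f 56 57 51
f 57 49 58
f 57 58 51
f 58 49 59
f 58 59 51
f 59 49 60
f 59 60 51
f 60 49 61
f 60 61 51
f 61 49 62
f 61 62 51
f 62 49 63
f 62 63 51
f 63 49 64
f 63 64 51
f 64 49 65
f 64 65 51
f 65 49 66
f 65 66 51
f 66 49 50
f 66 50 51



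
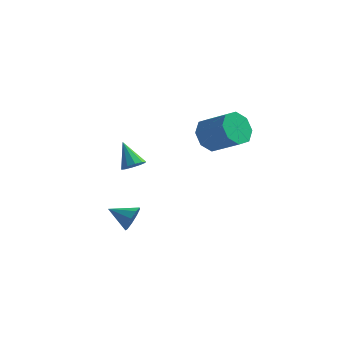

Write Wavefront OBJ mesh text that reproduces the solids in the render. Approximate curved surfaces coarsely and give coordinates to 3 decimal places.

v 0.137 -2.625 -1.601
v 0.376 -2.292 -0.95
v -1.137 -2.575 -1.159
v 0.266 -1.924 -1.31
v 0.095 -1.884 -1.807
v -0.056 -2.191 -2.207
v -0.117 -2.701 -2.324
v -0.058 -3.175 -2.103
v 0.091 -3.392 -1.647
v 0.263 -3.25 -1.17
v 0.375 -2.815 -0.894
v -0.927 0.762 -0.024
v -0.493 1.272 -0.037
v -1.733 1.478 1.144
v -0.799 1.358 -0.302
v -1.155 1.216 -0.46
v -1.423 0.9 -0.452
v -1.501 0.532 -0.28
v -1.361 0.251 -0.01
v -1.054 0.165 0.254
v -0.699 0.307 0.413
v -0.43 0.623 0.405
v -0.352 0.991 0.233
v 2.149 3.867 0.971
v 2.758 3.889 0.092
v 4.301 3.415 1.15
v 3.691 3.393 2.029
v 2.724 4.616 0.468
v 4.267 4.142 1.526
v 2.353 4.904 1.138
v 3.895 4.43 2.197
v 1.862 4.585 1.711
v 3.404 4.11 2.769
v 1.539 3.845 1.85
v 3.082 3.371 2.908
v 1.573 3.118 1.474
v 3.116 2.644 2.532
v 1.945 2.83 0.803
v 3.487 2.356 1.862
v 2.436 3.15 0.231
v 3.978 2.675 1.289
f 2 1 4
f 2 4 3
f 4 1 5
f 4 5 3
f 5 1 6
f 5 6 3
f 6 1 7
f 6 7 3
f 7 1 8
f 7 8 3
f 8 1 9
f 8 9 3
f 9 1 10
f 9 10 3
f 10 1 11
f 10 11 3
f 11 1 2
f 11 2 3
f 13 12 15
f 13 15 14
f 15 12 16
f 15 16 14
f 16 12 17
f 16 17 14
f 17 12 18
f 17 18 14
f 18 12 19
f 18 19 14
f 19 12 20
f 19 20 14
f 20 12 21
f 20 21 14
f 21 12 22
f 21 22 14
f 22 12 23
f 22 23 14
f 23 12 13
f 23 13 14
f 25 24 28
f 25 28 26
f 26 28 29
f 26 29 27
f 28 24 30
f 28 30 29
f 29 30 31
f 29 31 27
f 30 24 32
f 30 32 31
f 31 32 33
f 31 33 27
f 32 24 34
f 32 34 33
f 33 34 35
f 33 35 27
f 34 24 36
f 34 36 35
f 35 36 37
f 35 37 27
f 36 24 38
f 36 38 37
f 37 38 39
f 37 39 27
f 38 24 40
f 38 40 39
f 39 40 41
f 39 41 27
f 40 24 25
f 40 25 41
f 41 25 26
f 41 26 27



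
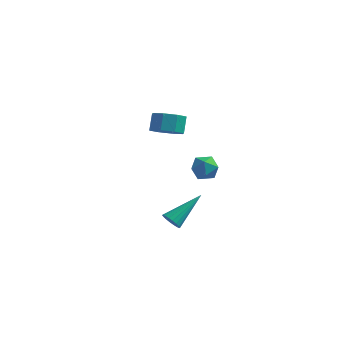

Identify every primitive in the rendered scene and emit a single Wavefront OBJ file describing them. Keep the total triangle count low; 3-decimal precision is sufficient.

v -0.553 -3.806 0.453
v -0.168 -3.759 0.063
v 0.353 -2.314 1.527
v -0.34 -3.601 -0.011
v -0.554 -3.484 0.007
v -0.768 -3.431 0.113
v -0.94 -3.452 0.286
v -1.034 -3.543 0.493
v -1.034 -3.686 0.691
v -0.938 -3.853 0.843
v -0.766 -4.011 0.917
v -0.552 -4.128 0.899
v -0.338 -4.181 0.793
v -0.167 -4.16 0.619
v -0.072 -4.069 0.413
v -0.073 -3.926 0.214
v -2.753 1.29 3.017
v -1.877 1.321 3.096
v -1.971 1.921 3.903
v -2.847 1.89 3.823
v -2.118 1.812 2.702
v -2.212 2.412 3.509
v -2.731 1.997 2.493
v -2.824 2.597 3.3
v -3.357 1.768 2.591
v -3.45 2.368 3.397
v -3.629 1.259 2.937
v -3.723 1.859 3.744
v -3.388 0.768 3.331
v -3.482 1.368 4.138
v -2.776 0.583 3.54
v -2.869 1.183 4.347
v -2.15 0.812 3.443
v -2.243 1.412 4.249
v -1.731 3.744 -0.258
v -1.219 3.478 0.31
v -1.621 2.602 -0.89
v -1.109 2.336 -0.322
v -1.891 2.449 -0.143
v -1.958 3.155 0.248
v -0.882 2.925 -0.828
v -0.949 3.631 -0.437
v -0.694 2.972 -0.042
v -1.318 2.678 0.382
v -1.522 3.402 -0.962
v -2.146 3.108 -0.538
f 2 1 4
f 2 4 3
f 4 1 5
f 4 5 3
f 5 1 6
f 5 6 3
f 6 1 7
f 6 7 3
f 7 1 8
f 7 8 3
f 8 1 9
f 8 9 3
f 9 1 10
f 9 10 3
f 10 1 11
f 10 11 3
f 11 1 12
f 11 12 3
f 12 1 13
f 12 13 3
f 13 1 14
f 13 14 3
f 14 1 15
f 14 15 3
f 15 1 16
f 15 16 3
f 16 1 2
f 16 2 3
f 18 17 21
f 18 21 19
f 19 21 22
f 19 22 20
f 21 17 23
f 21 23 22
f 22 23 24
f 22 24 20
f 23 17 25
f 23 25 24
f 24 25 26
f 24 26 20
f 25 17 27
f 25 27 26
f 26 27 28
f 26 28 20
f 27 17 29
f 27 29 28
f 28 29 30
f 28 30 20
f 29 17 31
f 29 31 30
f 30 31 32
f 30 32 20
f 31 17 33
f 31 33 32
f 32 33 34
f 32 34 20
f 33 17 18
f 33 18 34
f 34 18 19
f 34 19 20
f 35 46 40
f 35 40 36
f 35 36 42
f 35 42 45
f 35 45 46
f 36 40 44
f 40 46 39
f 46 45 37
f 45 42 41
f 42 36 43
f 38 44 39
f 38 39 37
f 38 37 41
f 38 41 43
f 38 43 44
f 39 44 40
f 37 39 46
f 41 37 45
f 43 41 42
f 44 43 36



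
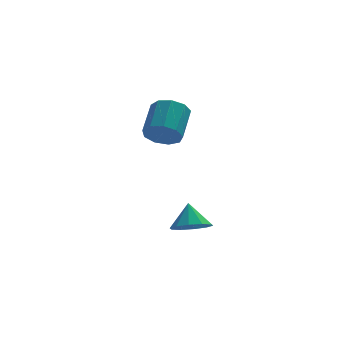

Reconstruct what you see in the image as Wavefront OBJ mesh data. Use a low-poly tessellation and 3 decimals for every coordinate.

v 0.302 1.051 2.4
v 0.559 1.359 1.802
v 1.014 2.456 2.561
v 0.758 2.149 3.16
v 0.093 1.5 1.878
v 0.548 2.597 2.637
v -0.275 1.431 2.198
v 0.18 2.528 2.957
v -0.373 1.184 2.613
v 0.083 2.282 3.372
v -0.154 0.875 2.928
v 0.301 1.973 3.688
v 0.277 0.649 2.997
v 0.733 1.746 3.756
v 0.721 0.611 2.786
v 1.176 1.708 3.546
v 0.969 0.778 2.395
v 1.424 1.876 3.154
v 0.905 1.074 2.006
v 1.36 2.171 2.766
v 1.137 -0.025 -1.603
v 1.73 0.367 -1.871
v 1.123 0.585 -0.737
v 1.337 0.575 -2.023
v 0.868 0.554 -2.016
v 0.501 0.311 -1.85
v 0.378 -0.06 -1.59
v 0.544 -0.418 -1.335
v 0.936 -0.626 -1.183
v 1.405 -0.604 -1.191
v 1.772 -0.362 -1.356
v 1.896 0.01 -1.616
f 2 1 5
f 2 5 3
f 3 5 6
f 3 6 4
f 5 1 7
f 5 7 6
f 6 7 8
f 6 8 4
f 7 1 9
f 7 9 8
f 8 9 10
f 8 10 4
f 9 1 11
f 9 11 10
f 10 11 12
f 10 12 4
f 11 1 13
f 11 13 12
f 12 13 14
f 12 14 4
f 13 1 15
f 13 15 14
f 14 15 16
f 14 16 4
f 15 1 17
f 15 17 16
f 16 17 18
f 16 18 4
f 17 1 19
f 17 19 18
f 18 19 20
f 18 20 4
f 19 1 2
f 19 2 20
f 20 2 3
f 20 3 4
f 22 21 24
f 22 24 23
f 24 21 25
f 24 25 23
f 25 21 26
f 25 26 23
f 26 21 27
f 26 27 23
f 27 21 28
f 27 28 23
f 28 21 29
f 28 29 23
f 29 21 30
f 29 30 23
f 30 21 31
f 30 31 23
f 31 21 32
f 31 32 23
f 32 21 22
f 32 22 23



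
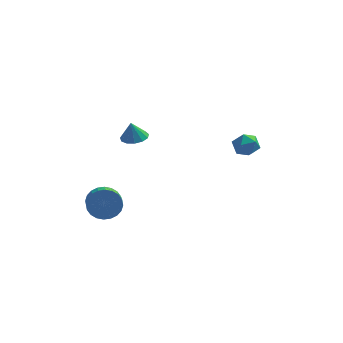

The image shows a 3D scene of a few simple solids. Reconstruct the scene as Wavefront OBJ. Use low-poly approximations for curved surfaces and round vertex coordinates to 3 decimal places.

v 2.063 1.418 2.006
v 2.686 1.748 2.121
v 2.394 0.552 2.699
v 3.017 0.882 2.814
v 2.413 1.158 3.078
v 2.208 1.693 2.65
v 2.872 0.607 2.17
v 2.667 1.142 1.742
v 3.186 1.247 2.222
v 2.903 1.588 2.783
v 2.177 0.712 2.037
v 1.894 1.053 2.598
v -3.197 3.596 0.948
v -2.791 4.153 1.07
v -3.343 3.484 1.952
v -3.159 4.29 1.032
v -3.539 4.207 0.967
v -3.811 3.929 0.897
v -3.888 3.546 0.843
v -3.745 3.179 0.822
v -3.429 2.944 0.842
v -3.039 2.916 0.895
v -2.7 3.105 0.965
v -2.518 3.449 1.03
v -2.552 3.84 1.069
v -3.734 -0.67 -1.012
v -3.446 -0.275 -0.329
v -3.119 -1.455 0.216
v -3.406 -1.85 -0.468
v -3.76 -0.324 -0.247
v -3.433 -1.504 0.297
v -4.069 -0.426 -0.282
v -3.742 -1.606 0.263
v -4.328 -0.565 -0.428
v -4.001 -1.745 0.117
v -4.496 -0.72 -0.663
v -4.169 -1.9 -0.118
v -4.548 -0.867 -0.951
v -4.221 -2.047 -0.406
v -4.476 -0.985 -1.248
v -4.149 -2.165 -0.704
v -4.291 -1.054 -1.51
v -3.964 -2.234 -0.965
v -4.021 -1.065 -1.696
v -3.694 -2.245 -1.151
v -3.707 -1.016 -1.777
v -3.38 -2.196 -1.233
v -3.398 -0.914 -1.743
v -3.071 -2.094 -1.198
v -3.139 -0.775 -1.597
v -2.812 -1.955 -1.052
v -2.971 -0.62 -1.362
v -2.644 -1.8 -0.817
v -2.919 -0.473 -1.074
v -2.592 -1.653 -0.529
v -2.991 -0.355 -0.776
v -2.664 -1.535 -0.232
v -3.176 -0.286 -0.515
v -2.849 -1.466 0.03
f 1 12 6
f 1 6 2
f 1 2 8
f 1 8 11
f 1 11 12
f 2 6 10
f 6 12 5
f 12 11 3
f 11 8 7
f 8 2 9
f 4 10 5
f 4 5 3
f 4 3 7
f 4 7 9
f 4 9 10
f 5 10 6
f 3 5 12
f 7 3 11
f 9 7 8
f 10 9 2
f 14 13 16
f 14 16 15
f 16 13 17
f 16 17 15
f 17 13 18
f 17 18 15
f 18 13 19
f 18 19 15
f 19 13 20
f 19 20 15
f 20 13 21
f 20 21 15
f 21 13 22
f 21 22 15
f 22 13 23
f 22 23 15
f 23 13 24
f 23 24 15
f 24 13 25
f 24 25 15
f 25 13 14
f 25 14 15
f 27 26 30
f 27 30 28
f 28 30 31
f 28 31 29
f 30 26 32
f 30 32 31
f 31 32 33
f 31 33 29
f 32 26 34
f 32 34 33
f 33 34 35
f 33 35 29
f 34 26 36
f 34 36 35
f 35 36 37
f 35 37 29
f 36 26 38
f 36 38 37
f 37 38 39
f 37 39 29
f 38 26 40
f 38 40 39
f 39 40 41
f 39 41 29
f 40 26 42
f 40 42 41
f 41 42 43
f 41 43 29
f 42 26 44
f 42 44 43
f 43 44 45
f 43 45 29
f 44 26 46
f 44 46 45
f 45 46 47
f 45 47 29
f 46 26 48
f 46 48 47
f 47 48 49
f 47 49 29
f 48 26 50
f 48 50 49
f 49 50 51
f 49 51 29
f 50 26 52
f 50 52 51
f 51 52 53
f 51 53 29
f 52 26 54
f 52 54 53
f 53 54 55
f 53 55 29
f 54 26 56
f 54 56 55
f 55 56 57
f 55 57 29
f 56 26 58
f 56 58 57
f 57 58 59
f 57 59 29
f 58 26 27
f 58 27 59
f 59 27 28
f 59 28 29



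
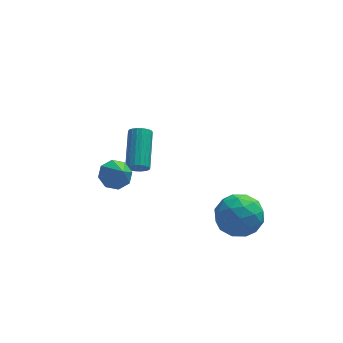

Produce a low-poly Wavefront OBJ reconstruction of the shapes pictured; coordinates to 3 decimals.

v 1.855 -2.063 -2.368
v 3.009 -1.703 -2.354
v 2.431 -3.917 -2.126
v 3.585 -3.557 -2.112
v 2.851 -3.271 -1.195
v 2.495 -2.125 -1.344
v 2.945 -3.495 -3.136
v 2.589 -2.349 -3.285
v 3.683 -2.587 -2.828
v 3.624 -2.449 -1.628
v 1.816 -3.171 -2.852
v 1.757 -3.033 -1.652
v 2.381 -1.72 -2.382
v 3.059 -3.9 -2.098
v 2.627 -3.732 -1.559
v 3.306 -3.52 -1.55
v 2.079 -1.969 -1.789
v 2.757 -1.757 -1.78
v 2.664 -2.678 -1.099
v 2.683 -3.863 -2.7
v 3.361 -3.651 -2.691
v 2.134 -2.1 -2.93
v 2.813 -1.888 -2.921
v 2.776 -2.942 -3.381
v 3.456 -2.028 -2.653
v 3.795 -3.118 -2.51
v 3.418 -3.082 -3.112
v 3.209 -2.408 -3.2
v 3.421 -1.947 -1.947
v 3.76 -3.037 -1.805
v 3.329 -2.869 -1.266
v 3.119 -2.195 -1.354
v 3.818 -2.467 -2.226
v 1.68 -2.583 -2.675
v 2.019 -3.673 -2.533
v 2.321 -3.425 -3.126
v 2.111 -2.751 -3.214
v 1.645 -2.502 -1.97
v 1.984 -3.592 -1.827
v 2.231 -3.212 -1.28
v 2.022 -2.538 -1.368
v 1.622 -3.153 -2.254
v -1.449 1.549 -2.456
v -1.125 1.274 -2.061
v -0.827 3.136 -1.009
v -1.151 3.411 -1.404
v -0.951 1.346 -2.238
v -0.653 3.208 -1.186
v -0.876 1.458 -2.458
v -0.578 3.321 -1.406
v -0.914 1.588 -2.677
v -0.616 3.451 -1.625
v -1.058 1.711 -2.853
v -0.76 3.573 -1.801
v -1.28 1.801 -2.95
v -0.982 3.663 -1.898
v -1.535 1.841 -2.95
v -1.237 3.704 -1.897
v -1.773 1.824 -2.851
v -1.475 3.686 -1.799
v -1.947 1.752 -2.674
v -1.649 3.614 -1.622
v -2.022 1.639 -2.454
v -1.724 3.502 -1.402
v -1.984 1.509 -2.235
v -1.686 3.372 -1.183
v -1.84 1.387 -2.059
v -1.542 3.249 -1.007
v -1.618 1.297 -1.962
v -1.32 3.159 -0.91
v -1.363 1.256 -1.963
v -1.065 3.119 -0.91
v -2.713 -1.853 0.364
v -2.106 -2.13 -0.059
v -2.407 -2.787 1.416
v -1.946 -1.672 0.302
v -2.235 -1.32 0.699
v -2.804 -1.279 0.9
v -3.32 -1.575 0.787
v -3.479 -2.033 0.426
v -3.19 -2.386 0.029
v -2.621 -2.426 -0.172
f 1 38 17
f 38 12 41
f 17 41 6
f 38 41 17
f 1 17 13
f 17 6 18
f 13 18 2
f 17 18 13
f 1 13 22
f 13 2 23
f 22 23 8
f 13 23 22
f 1 22 34
f 22 8 37
f 34 37 11
f 22 37 34
f 1 34 38
f 34 11 42
f 38 42 12
f 34 42 38
f 2 18 29
f 18 6 32
f 29 32 10
f 18 32 29
f 6 41 19
f 41 12 40
f 19 40 5
f 41 40 19
f 12 42 39
f 42 11 35
f 39 35 3
f 42 35 39
f 11 37 36
f 37 8 24
f 36 24 7
f 37 24 36
f 8 23 28
f 23 2 25
f 28 25 9
f 23 25 28
f 4 30 16
f 30 10 31
f 16 31 5
f 30 31 16
f 4 16 14
f 16 5 15
f 14 15 3
f 16 15 14
f 4 14 21
f 14 3 20
f 21 20 7
f 14 20 21
f 4 21 26
f 21 7 27
f 26 27 9
f 21 27 26
f 4 26 30
f 26 9 33
f 30 33 10
f 26 33 30
f 5 31 19
f 31 10 32
f 19 32 6
f 31 32 19
f 3 15 39
f 15 5 40
f 39 40 12
f 15 40 39
f 7 20 36
f 20 3 35
f 36 35 11
f 20 35 36
f 9 27 28
f 27 7 24
f 28 24 8
f 27 24 28
f 10 33 29
f 33 9 25
f 29 25 2
f 33 25 29
f 44 43 47
f 44 47 45
f 45 47 48
f 45 48 46
f 47 43 49
f 47 49 48
f 48 49 50
f 48 50 46
f 49 43 51
f 49 51 50
f 50 51 52
f 50 52 46
f 51 43 53
f 51 53 52
f 52 53 54
f 52 54 46
f 53 43 55
f 53 55 54
f 54 55 56
f 54 56 46
f 55 43 57
f 55 57 56
f 56 57 58
f 56 58 46
f 57 43 59
f 57 59 58
f 58 59 60
f 58 60 46
f 59 43 61
f 59 61 60
f 60 61 62
f 60 62 46
f 61 43 63
f 61 63 62
f 62 63 64
f 62 64 46
f 63 43 65
f 63 65 64
f 64 65 66
f 64 66 46
f 65 43 67
f 65 67 66
f 66 67 68
f 66 68 46
f 67 43 69
f 67 69 68
f 68 69 70
f 68 70 46
f 69 43 71
f 69 71 70
f 70 71 72
f 70 72 46
f 71 43 44
f 71 44 72
f 72 44 45
f 72 45 46
f 74 73 76
f 74 76 75
f 76 73 77
f 76 77 75
f 77 73 78
f 77 78 75
f 78 73 79
f 78 79 75
f 79 73 80
f 79 80 75
f 80 73 81
f 80 81 75
f 81 73 82
f 81 82 75
f 82 73 74
f 82 74 75



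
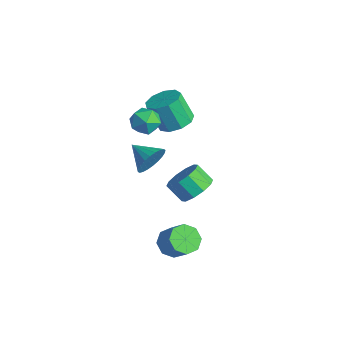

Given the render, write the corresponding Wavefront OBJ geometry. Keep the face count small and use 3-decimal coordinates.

v -1.784 0.209 3.176
v -1.384 -0.157 2.375
v -1.836 -1.223 3.805
v -1.436 -1.589 3.004
v -0.914 -1.024 3.591
v -0.882 -0.139 3.202
v -2.338 -1.241 2.978
v -2.306 -0.356 2.589
v -1.726 -1.054 2.253
v -0.846 -0.919 2.632
v -2.374 -0.461 3.548
v -1.494 -0.326 3.927
v 1.591 0.63 -0.896
v 2.412 0.523 -0.234
v 1.629 0.044 0.659
v 0.809 0.15 -0.004
v 2.153 1.118 -0.141
v 1.37 0.638 0.751
v 1.679 1.526 -0.337
v 0.897 1.046 0.555
v 1.172 1.592 -0.747
v 0.39 1.112 0.146
v 0.825 1.29 -1.213
v 0.043 0.811 -0.321
v 0.771 0.736 -1.559
v -0.012 0.257 -0.666
v 1.03 0.142 -1.651
v 0.247 -0.338 -0.759
v 1.503 -0.266 -1.455
v 0.721 -0.746 -0.563
v 2.01 -0.332 -1.046
v 1.228 -0.812 -0.153
v 2.357 -0.031 -0.579
v 1.575 -0.51 0.313
v -3.049 2.026 0.794
v -2.055 1.789 1.076
v -2.657 1.297 2.788
v -3.651 1.534 2.506
v -2.196 2.484 1.226
v -2.798 1.992 2.938
v -2.736 2.965 1.174
v -3.339 2.473 2.886
v -3.423 3.006 0.944
v -4.025 2.514 2.656
v -3.934 2.589 0.644
v -4.537 2.097 2.356
v -4.031 1.908 0.415
v -4.634 1.416 2.126
v -3.669 1.282 0.362
v -4.271 0.791 2.074
v -3.016 1.005 0.512
v -3.618 0.513 2.224
v -2.379 1.205 0.794
v -2.981 0.713 2.506
v 2.533 -1.423 -3.62
v 3.193 -1.722 -4.204
v 4.286 -1.575 -3.045
v 3.627 -1.277 -2.46
v 3.115 -1.015 -4.219
v 4.208 -0.868 -3.06
v 2.696 -0.547 -3.884
v 3.789 -0.4 -2.725
v 2.182 -0.593 -3.394
v 3.275 -0.446 -2.234
v 1.874 -1.125 -3.035
v 2.967 -0.978 -1.876
v 1.952 -1.832 -3.02
v 3.045 -1.685 -1.861
v 2.371 -2.3 -3.355
v 3.464 -2.153 -2.196
v 2.885 -2.254 -3.846
v 3.978 -2.107 -2.686
v -2.681 0.266 -1.534
v -2.245 -0.069 -0.651
v -4.099 -0.186 -1.006
v -2.332 0.316 -0.555
v -2.472 0.693 -0.609
v -2.644 1.005 -0.803
v -2.821 1.205 -1.108
v -2.977 1.261 -1.479
v -3.088 1.167 -1.857
v -3.137 0.935 -2.187
v -3.116 0.601 -2.417
v -3.029 0.217 -2.513
v -2.889 -0.16 -2.459
v -2.717 -0.473 -2.265
v -2.54 -0.672 -1.96
v -2.384 -0.729 -1.589
v -2.273 -0.634 -1.211
v -2.224 -0.403 -0.881
f 1 12 6
f 1 6 2
f 1 2 8
f 1 8 11
f 1 11 12
f 2 6 10
f 6 12 5
f 12 11 3
f 11 8 7
f 8 2 9
f 4 10 5
f 4 5 3
f 4 3 7
f 4 7 9
f 4 9 10
f 5 10 6
f 3 5 12
f 7 3 11
f 9 7 8
f 10 9 2
f 14 13 17
f 14 17 15
f 15 17 18
f 15 18 16
f 17 13 19
f 17 19 18
f 18 19 20
f 18 20 16
f 19 13 21
f 19 21 20
f 20 21 22
f 20 22 16
f 21 13 23
f 21 23 22
f 22 23 24
f 22 24 16
f 23 13 25
f 23 25 24
f 24 25 26
f 24 26 16
f 25 13 27
f 25 27 26
f 26 27 28
f 26 28 16
f 27 13 29
f 27 29 28
f 28 29 30
f 28 30 16
f 29 13 31
f 29 31 30
f 30 31 32
f 30 32 16
f 31 13 33
f 31 33 32
f 32 33 34
f 32 34 16
f 33 13 14
f 33 14 34
f 34 14 15
f 34 15 16
f 36 35 39
f 36 39 37
f 37 39 40
f 37 40 38
f 39 35 41
f 39 41 40
f 40 41 42
f 40 42 38
f 41 35 43
f 41 43 42
f 42 43 44
f 42 44 38
f 43 35 45
f 43 45 44
f 44 45 46
f 44 46 38
f 45 35 47
f 45 47 46
f 46 47 48
f 46 48 38
f 47 35 49
f 47 49 48
f 48 49 50
f 48 50 38
f 49 35 51
f 49 51 50
f 50 51 52
f 50 52 38
f 51 35 53
f 51 53 52
f 52 53 54
f 52 54 38
f 53 35 36
f 53 36 54
f 54 36 37
f 54 37 38
f 56 55 59
f 56 59 57
f 57 59 60
f 57 60 58
f 59 55 61
f 59 61 60
f 60 61 62
f 60 62 58
f 61 55 63
f 61 63 62
f 62 63 64
f 62 64 58
f 63 55 65
f 63 65 64
f 64 65 66
f 64 66 58
f 65 55 67
f 65 67 66
f 66 67 68
f 66 68 58
f 67 55 69
f 67 69 68
f 68 69 70
f 68 70 58
f 69 55 71
f 69 71 70
f 70 71 72
f 70 72 58
f 71 55 56
f 71 56 72
f 72 56 57
f 72 57 58
f 74 73 76
f 74 76 75
f 76 73 77
f 76 77 75
f 77 73 78
f 77 78 75
f 78 73 79
f 78 79 75
f 79 73 80
f 79 80 75
f 80 73 81
f 80 81 75
f 81 73 82
f 81 82 75
f 82 73 83
f 82 83 75
f 83 73 84
f 83 84 75
f 84 73 85
f 84 85 75
f 85 73 86
f 85 86 75
f 86 73 87
f 86 87 75
f 87 73 88
f 87 88 75
f 88 73 89
f 88 89 75
f 89 73 90
f 89 90 75
f 90 73 74
f 90 74 75



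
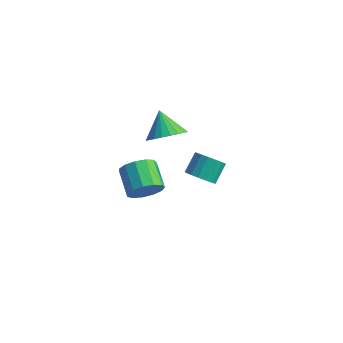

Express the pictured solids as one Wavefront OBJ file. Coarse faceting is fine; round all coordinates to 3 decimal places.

v -3.666 2.801 -2.922
v -3.352 3.338 -3.472
v -3.44 4.255 -2.627
v -3.754 3.719 -2.078
v -3.744 3.357 -3.534
v -3.832 4.274 -2.689
v -4.118 3.249 -3.455
v -4.206 4.166 -2.611
v -4.389 3.039 -3.255
v -4.476 3.956 -2.41
v -4.494 2.774 -2.978
v -4.582 3.691 -2.133
v -4.409 2.515 -2.689
v -4.497 3.432 -1.844
v -4.155 2.322 -2.453
v -4.242 3.239 -1.608
v -3.788 2.239 -2.324
v -3.876 3.156 -1.48
v -3.393 2.285 -2.333
v -3.481 3.202 -1.488
v -3.061 2.449 -2.477
v -3.149 3.366 -1.632
v -2.868 2.694 -2.722
v -2.956 3.611 -1.878
v -2.857 2.963 -3.014
v -2.945 3.88 -2.169
v -3.032 3.196 -3.285
v -3.12 4.113 -2.44
v -3.341 -0.158 2.726
v -2.767 0.683 2.789
v -4.239 0.378 3.774
v -3.029 0.789 2.51
v -3.339 0.752 2.263
v -3.65 0.575 2.087
v -3.913 0.288 2.009
v -4.09 -0.068 2.039
v -4.152 -0.437 2.174
v -4.091 -0.763 2.393
v -3.916 -0.998 2.663
v -3.653 -1.104 2.942
v -3.343 -1.067 3.189
v -3.032 -0.89 3.365
v -2.769 -0.603 3.443
v -2.593 -0.247 3.413
v -2.53 0.122 3.278
v -2.591 0.448 3.059
v -2.389 -2.852 1.165
v -1.922 -2.832 1.934
v -3.025 -2.088 2.584
v -3.491 -2.108 1.815
v -1.792 -2.414 1.677
v -2.895 -1.671 2.327
v -1.851 -2.136 1.258
v -2.954 -1.392 1.908
v -2.081 -2.084 0.809
v -3.184 -1.341 1.459
v -2.409 -2.277 0.473
v -3.512 -1.534 1.123
v -2.73 -2.652 0.357
v -3.833 -1.908 1.007
v -2.943 -3.09 0.497
v -4.046 -2.347 1.147
v -2.98 -3.453 0.85
v -4.082 -2.71 1.5
v -2.829 -3.625 1.302
v -3.931 -2.881 1.952
v -2.538 -3.551 1.712
v -3.641 -2.808 2.361
v -2.2 -3.255 1.947
v -3.303 -2.512 2.597
f 2 1 5
f 2 5 3
f 3 5 6
f 3 6 4
f 5 1 7
f 5 7 6
f 6 7 8
f 6 8 4
f 7 1 9
f 7 9 8
f 8 9 10
f 8 10 4
f 9 1 11
f 9 11 10
f 10 11 12
f 10 12 4
f 11 1 13
f 11 13 12
f 12 13 14
f 12 14 4
f 13 1 15
f 13 15 14
f 14 15 16
f 14 16 4
f 15 1 17
f 15 17 16
f 16 17 18
f 16 18 4
f 17 1 19
f 17 19 18
f 18 19 20
f 18 20 4
f 19 1 21
f 19 21 20
f 20 21 22
f 20 22 4
f 21 1 23
f 21 23 22
f 22 23 24
f 22 24 4
f 23 1 25
f 23 25 24
f 24 25 26
f 24 26 4
f 25 1 27
f 25 27 26
f 26 27 28
f 26 28 4
f 27 1 2
f 27 2 28
f 28 2 3
f 28 3 4
f 30 29 32
f 30 32 31
f 32 29 33
f 32 33 31
f 33 29 34
f 33 34 31
f 34 29 35
f 34 35 31
f 35 29 36
f 35 36 31
f 36 29 37
f 36 37 31
f 37 29 38
f 37 38 31
f 38 29 39
f 38 39 31
f 39 29 40
f 39 40 31
f 40 29 41
f 40 41 31
f 41 29 42
f 41 42 31
f 42 29 43
f 42 43 31
f 43 29 44
f 43 44 31
f 44 29 45
f 44 45 31
f 45 29 46
f 45 46 31
f 46 29 30
f 46 30 31
f 48 47 51
f 48 51 49
f 49 51 52
f 49 52 50
f 51 47 53
f 51 53 52
f 52 53 54
f 52 54 50
f 53 47 55
f 53 55 54
f 54 55 56
f 54 56 50
f 55 47 57
f 55 57 56
f 56 57 58
f 56 58 50
f 57 47 59
f 57 59 58
f 58 59 60
f 58 60 50
f 59 47 61
f 59 61 60
f 60 61 62
f 60 62 50
f 61 47 63
f 61 63 62
f 62 63 64
f 62 64 50
f 63 47 65
f 63 65 64
f 64 65 66
f 64 66 50
f 65 47 67
f 65 67 66
f 66 67 68
f 66 68 50
f 67 47 69
f 67 69 68
f 68 69 70
f 68 70 50
f 69 47 48
f 69 48 70
f 70 48 49
f 70 49 50



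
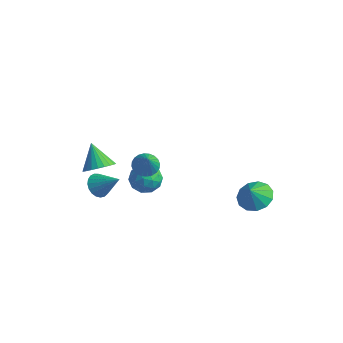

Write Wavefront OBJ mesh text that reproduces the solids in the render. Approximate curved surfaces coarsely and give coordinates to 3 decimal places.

v -3.738 -1.739 -2.1
v -3.266 -1.485 -2.747
v -2.402 -1.421 -1
v -3.419 -1.188 -2.647
v -3.628 -0.985 -2.453
v -3.855 -0.913 -2.198
v -4.062 -0.984 -1.925
v -4.213 -1.186 -1.683
v -4.282 -1.483 -1.513
v -4.257 -1.824 -1.445
v -4.142 -2.151 -1.49
v -3.958 -2.407 -1.64
v -3.735 -2.547 -1.87
v -3.513 -2.548 -2.139
v -3.33 -2.408 -2.402
v -3.218 -2.154 -2.613
v -3.195 -1.827 -2.735
v 0.348 -2.298 2.396
v 0.982 -2.448 1.967
v 1.112 -2.982 3.764
v 1.046 -2.169 2.071
v 1.003 -1.909 2.225
v 0.86 -1.709 2.404
v 0.64 -1.599 2.583
v 0.375 -1.595 2.733
v 0.106 -1.698 2.831
v -0.126 -1.892 2.863
v -0.286 -2.148 2.825
v -0.349 -2.427 2.72
v -0.306 -2.686 2.567
v -0.164 -2.886 2.387
v 0.057 -2.997 2.209
v 0.322 -3.001 2.059
v 0.59 -2.898 1.96
v 0.823 -2.704 1.928
v 3.977 2.856 -1.792
v 4.683 2.135 -2.205
v 3.983 2.344 -0.888
v 5.02 2.583 -1.953
v 5.026 3.117 -1.651
v 4.699 3.569 -1.393
v 4.143 3.794 -1.262
v 3.534 3.722 -1.3
v 3.066 3.374 -1.494
v 2.887 2.863 -1.782
v 3.055 2.349 -2.074
v 3.515 1.996 -2.277
v 4.122 1.916 -2.325
v -0.227 -1.64 1.574
v 0.588 -1.958 2.057
v 0.092 -2.662 0.363
v 0.907 -2.98 0.846
v -0.001 -3.197 1.202
v -0.198 -2.565 1.95
v 0.878 -2.055 0.47
v 0.681 -1.423 1.218
v 1.271 -2.214 1.374
v 0.728 -2.92 1.827
v -0.048 -1.7 0.593
v -0.591 -2.406 1.046
v 0.153 -1.709 1.922
v 0.527 -2.911 0.498
v -0.006 -3.038 0.708
v 0.473 -3.225 0.991
v -0.309 -2.066 1.859
v 0.17 -2.253 2.143
v -0.177 -2.981 1.64
v 0.51 -2.367 0.277
v 0.989 -2.554 0.561
v 0.207 -1.395 1.429
v 0.686 -1.582 1.712
v 0.857 -1.639 0.78
v 1.033 -2.047 1.804
v 1.22 -2.648 1.092
v 1.203 -2.104 0.871
v 1.088 -1.733 1.311
v 0.714 -2.462 2.07
v 0.901 -3.062 1.358
v 0.367 -3.19 1.568
v 0.252 -2.819 2.008
v 1.115 -2.612 1.669
v -0.221 -1.558 1.062
v -0.034 -2.158 0.35
v 0.428 -1.801 0.412
v 0.313 -1.43 0.852
v -0.54 -1.972 1.328
v -0.353 -2.573 0.616
v -0.408 -2.887 1.109
v -0.523 -2.516 1.549
v -0.435 -2.008 0.751
v -3.314 -2.074 -0.026
v -2.844 -2.691 0.573
v -4.346 -1.586 1.286
v -2.637 -2.372 0.617
v -2.533 -2.008 0.563
v -2.549 -1.654 0.419
v -2.681 -1.364 0.207
v -2.909 -1.182 -0.04
v -3.199 -1.136 -0.285
v -3.506 -1.233 -0.491
v -3.784 -1.458 -0.626
v -3.991 -1.777 -0.669
v -4.094 -2.141 -0.615
v -4.079 -2.495 -0.472
v -3.947 -2.785 -0.26
v -3.719 -2.967 -0.013
v -3.429 -3.013 0.232
v -3.122 -2.916 0.438
f 2 1 4
f 2 4 3
f 4 1 5
f 4 5 3
f 5 1 6
f 5 6 3
f 6 1 7
f 6 7 3
f 7 1 8
f 7 8 3
f 8 1 9
f 8 9 3
f 9 1 10
f 9 10 3
f 10 1 11
f 10 11 3
f 11 1 12
f 11 12 3
f 12 1 13
f 12 13 3
f 13 1 14
f 13 14 3
f 14 1 15
f 14 15 3
f 15 1 16
f 15 16 3
f 16 1 17
f 16 17 3
f 17 1 2
f 17 2 3
f 19 18 21
f 19 21 20
f 21 18 22
f 21 22 20
f 22 18 23
f 22 23 20
f 23 18 24
f 23 24 20
f 24 18 25
f 24 25 20
f 25 18 26
f 25 26 20
f 26 18 27
f 26 27 20
f 27 18 28
f 27 28 20
f 28 18 29
f 28 29 20
f 29 18 30
f 29 30 20
f 30 18 31
f 30 31 20
f 31 18 32
f 31 32 20
f 32 18 33
f 32 33 20
f 33 18 34
f 33 34 20
f 34 18 35
f 34 35 20
f 35 18 19
f 35 19 20
f 37 36 39
f 37 39 38
f 39 36 40
f 39 40 38
f 40 36 41
f 40 41 38
f 41 36 42
f 41 42 38
f 42 36 43
f 42 43 38
f 43 36 44
f 43 44 38
f 44 36 45
f 44 45 38
f 45 36 46
f 45 46 38
f 46 36 47
f 46 47 38
f 47 36 48
f 47 48 38
f 48 36 37
f 48 37 38
f 49 86 65
f 86 60 89
f 65 89 54
f 86 89 65
f 49 65 61
f 65 54 66
f 61 66 50
f 65 66 61
f 49 61 70
f 61 50 71
f 70 71 56
f 61 71 70
f 49 70 82
f 70 56 85
f 82 85 59
f 70 85 82
f 49 82 86
f 82 59 90
f 86 90 60
f 82 90 86
f 50 66 77
f 66 54 80
f 77 80 58
f 66 80 77
f 54 89 67
f 89 60 88
f 67 88 53
f 89 88 67
f 60 90 87
f 90 59 83
f 87 83 51
f 90 83 87
f 59 85 84
f 85 56 72
f 84 72 55
f 85 72 84
f 56 71 76
f 71 50 73
f 76 73 57
f 71 73 76
f 52 78 64
f 78 58 79
f 64 79 53
f 78 79 64
f 52 64 62
f 64 53 63
f 62 63 51
f 64 63 62
f 52 62 69
f 62 51 68
f 69 68 55
f 62 68 69
f 52 69 74
f 69 55 75
f 74 75 57
f 69 75 74
f 52 74 78
f 74 57 81
f 78 81 58
f 74 81 78
f 53 79 67
f 79 58 80
f 67 80 54
f 79 80 67
f 51 63 87
f 63 53 88
f 87 88 60
f 63 88 87
f 55 68 84
f 68 51 83
f 84 83 59
f 68 83 84
f 57 75 76
f 75 55 72
f 76 72 56
f 75 72 76
f 58 81 77
f 81 57 73
f 77 73 50
f 81 73 77
f 92 91 94
f 92 94 93
f 94 91 95
f 94 95 93
f 95 91 96
f 95 96 93
f 96 91 97
f 96 97 93
f 97 91 98
f 97 98 93
f 98 91 99
f 98 99 93
f 99 91 100
f 99 100 93
f 100 91 101
f 100 101 93
f 101 91 102
f 101 102 93
f 102 91 103
f 102 103 93
f 103 91 104
f 103 104 93
f 104 91 105
f 104 105 93
f 105 91 106
f 105 106 93
f 106 91 107
f 106 107 93
f 107 91 108
f 107 108 93
f 108 91 92
f 108 92 93

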